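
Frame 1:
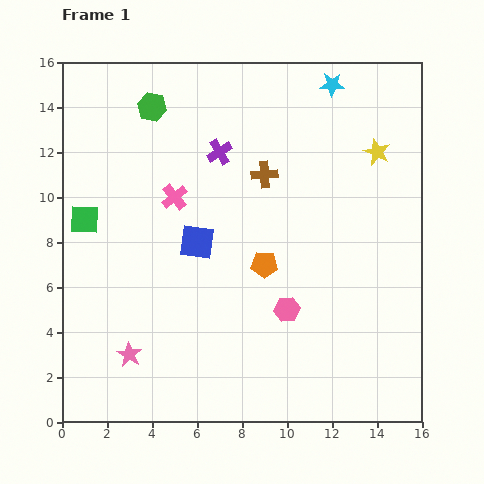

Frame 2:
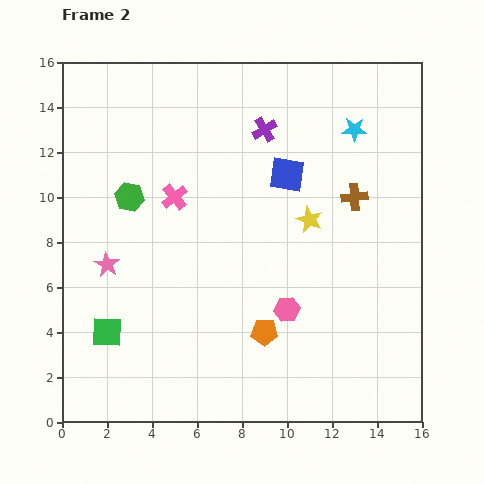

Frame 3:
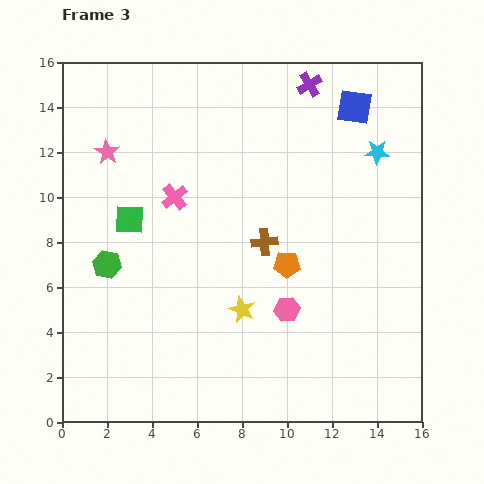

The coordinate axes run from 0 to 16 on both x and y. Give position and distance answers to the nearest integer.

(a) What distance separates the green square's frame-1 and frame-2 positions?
5

The green square moved from (1, 9) to (2, 4), a distance of √(1² + 5²) ≈ 5.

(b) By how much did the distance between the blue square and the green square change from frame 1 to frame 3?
+6

Distance in frame 1: 5. Distance in frame 3: 11.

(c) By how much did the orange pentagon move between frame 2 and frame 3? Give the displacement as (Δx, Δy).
(1, 3)

The orange pentagon was at (9, 4) in frame 2 and (10, 7) in frame 3.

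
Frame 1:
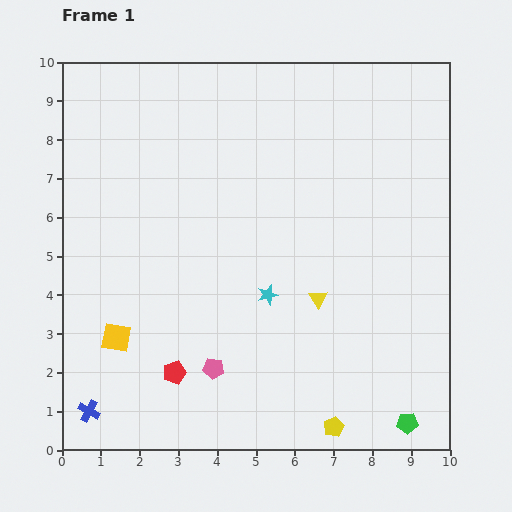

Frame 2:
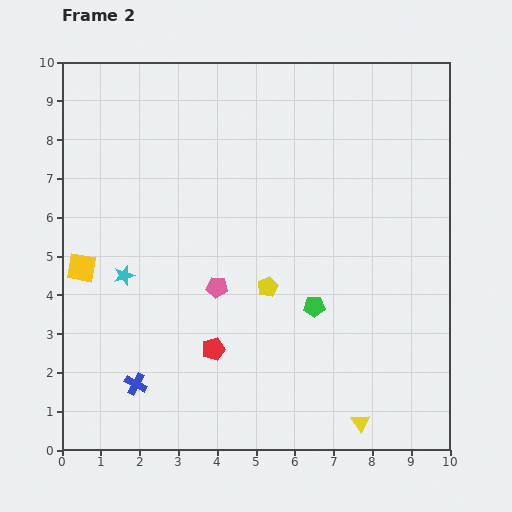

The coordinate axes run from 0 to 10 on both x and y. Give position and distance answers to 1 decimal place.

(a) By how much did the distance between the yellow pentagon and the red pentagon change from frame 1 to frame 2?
-2.2

Distance in frame 1: 4.3. Distance in frame 2: 2.1.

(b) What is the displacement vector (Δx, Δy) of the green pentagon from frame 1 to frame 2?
(-2.4, 3.0)

The green pentagon was at (8.9, 0.7) in frame 1 and (6.5, 3.7) in frame 2.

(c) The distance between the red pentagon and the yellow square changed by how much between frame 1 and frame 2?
+2.3

Distance in frame 1: 1.7. Distance in frame 2: 4.0.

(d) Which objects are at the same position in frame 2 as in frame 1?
none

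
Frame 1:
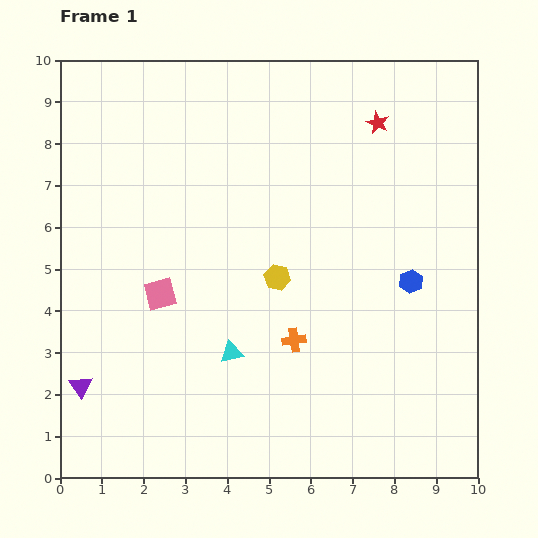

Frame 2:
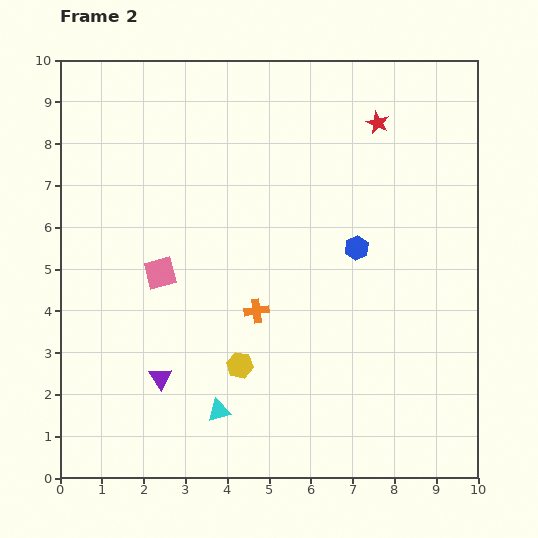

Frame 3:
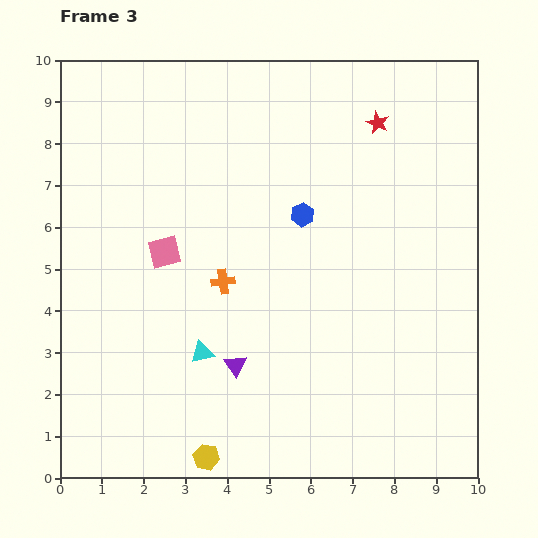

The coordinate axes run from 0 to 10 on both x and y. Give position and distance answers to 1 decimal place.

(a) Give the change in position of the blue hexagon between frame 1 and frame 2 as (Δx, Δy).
(-1.3, 0.8)

The blue hexagon was at (8.4, 4.7) in frame 1 and (7.1, 5.5) in frame 2.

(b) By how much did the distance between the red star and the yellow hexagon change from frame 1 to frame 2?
+2.3

Distance in frame 1: 4.4. Distance in frame 2: 6.7.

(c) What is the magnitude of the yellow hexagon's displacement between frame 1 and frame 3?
4.6

The yellow hexagon moved from (5.2, 4.8) to (3.5, 0.5), a distance of √(1.7² + 4.3²) ≈ 4.6.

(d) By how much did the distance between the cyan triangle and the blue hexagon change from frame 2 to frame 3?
-1.0

Distance in frame 2: 5.1. Distance in frame 3: 4.1.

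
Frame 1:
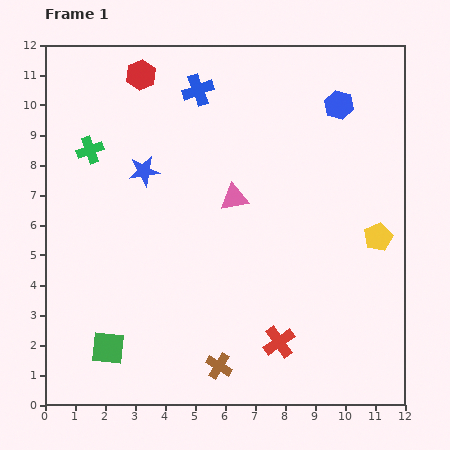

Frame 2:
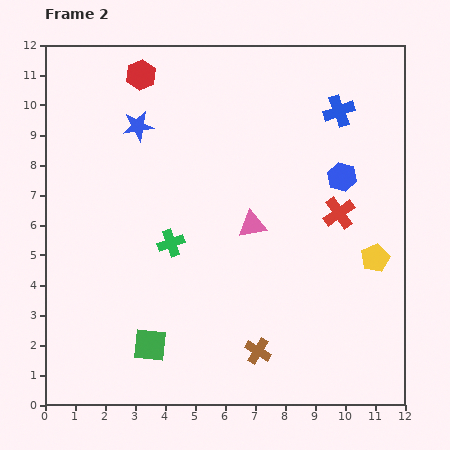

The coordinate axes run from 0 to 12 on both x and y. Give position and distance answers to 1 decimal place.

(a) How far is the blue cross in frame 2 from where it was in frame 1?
4.8

The blue cross moved from (5.1, 10.5) to (9.8, 9.8), a distance of √(4.7² + 0.7²) ≈ 4.8.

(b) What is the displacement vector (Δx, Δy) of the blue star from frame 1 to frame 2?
(-0.2, 1.5)

The blue star was at (3.3, 7.8) in frame 1 and (3.1, 9.3) in frame 2.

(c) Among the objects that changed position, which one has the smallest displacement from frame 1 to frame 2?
the yellow pentagon

(moved 0.7)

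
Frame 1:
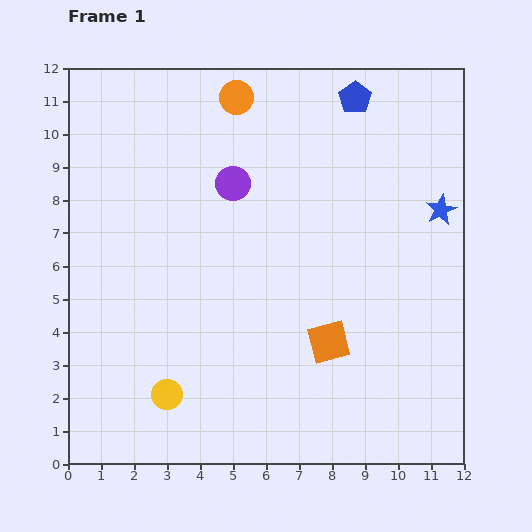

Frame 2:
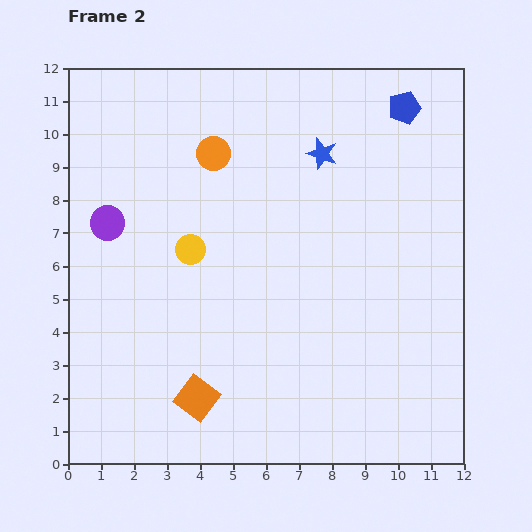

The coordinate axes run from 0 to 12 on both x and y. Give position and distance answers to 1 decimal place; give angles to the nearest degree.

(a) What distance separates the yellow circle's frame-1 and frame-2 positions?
4.5

The yellow circle moved from (3.0, 2.1) to (3.7, 6.5), a distance of √(0.7² + 4.4²) ≈ 4.5.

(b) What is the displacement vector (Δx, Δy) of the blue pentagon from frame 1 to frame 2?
(1.5, -0.3)

The blue pentagon was at (8.7, 11.1) in frame 1 and (10.2, 10.8) in frame 2.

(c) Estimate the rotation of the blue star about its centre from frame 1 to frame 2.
28° counter-clockwise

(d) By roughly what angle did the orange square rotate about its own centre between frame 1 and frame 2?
39° counter-clockwise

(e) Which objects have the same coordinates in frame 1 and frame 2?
none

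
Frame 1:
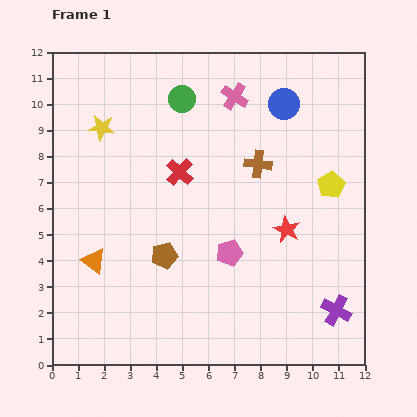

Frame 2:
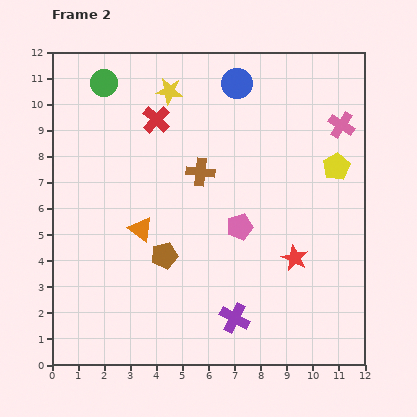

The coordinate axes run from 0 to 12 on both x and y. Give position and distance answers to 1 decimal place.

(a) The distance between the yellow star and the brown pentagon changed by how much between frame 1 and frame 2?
+0.8

Distance in frame 1: 5.5. Distance in frame 2: 6.3.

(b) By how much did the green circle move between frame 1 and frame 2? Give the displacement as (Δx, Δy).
(-3.0, 0.6)

The green circle was at (5.0, 10.2) in frame 1 and (2.0, 10.8) in frame 2.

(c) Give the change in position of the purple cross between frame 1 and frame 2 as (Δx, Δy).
(-3.9, -0.3)

The purple cross was at (10.9, 2.1) in frame 1 and (7.0, 1.8) in frame 2.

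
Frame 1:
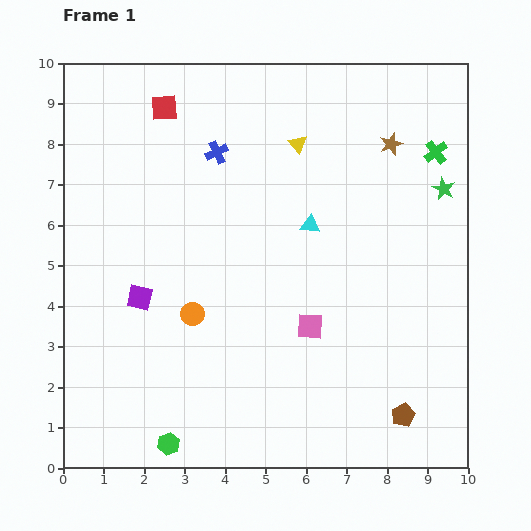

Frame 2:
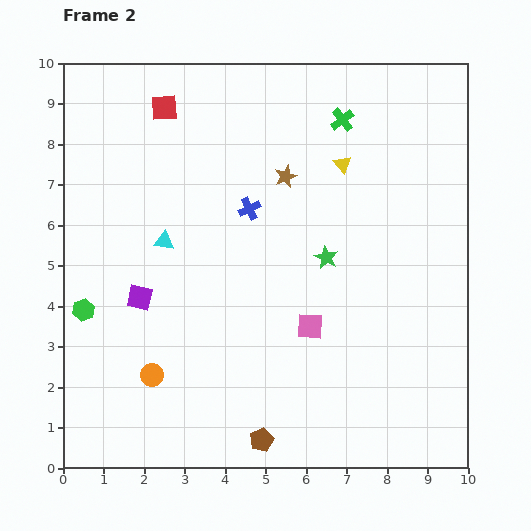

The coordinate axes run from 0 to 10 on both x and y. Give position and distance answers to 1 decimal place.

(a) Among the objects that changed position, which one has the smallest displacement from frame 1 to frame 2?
the yellow triangle

(moved 1.2)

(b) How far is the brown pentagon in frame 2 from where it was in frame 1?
3.6

The brown pentagon moved from (8.4, 1.3) to (4.9, 0.7), a distance of √(3.5² + 0.6²) ≈ 3.6.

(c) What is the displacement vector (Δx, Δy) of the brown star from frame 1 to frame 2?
(-2.6, -0.8)

The brown star was at (8.1, 8.0) in frame 1 and (5.5, 7.2) in frame 2.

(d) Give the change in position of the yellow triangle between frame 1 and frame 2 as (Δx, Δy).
(1.1, -0.5)

The yellow triangle was at (5.8, 8.0) in frame 1 and (6.9, 7.5) in frame 2.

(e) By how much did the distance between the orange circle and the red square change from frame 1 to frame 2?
+1.5

Distance in frame 1: 5.1. Distance in frame 2: 6.6.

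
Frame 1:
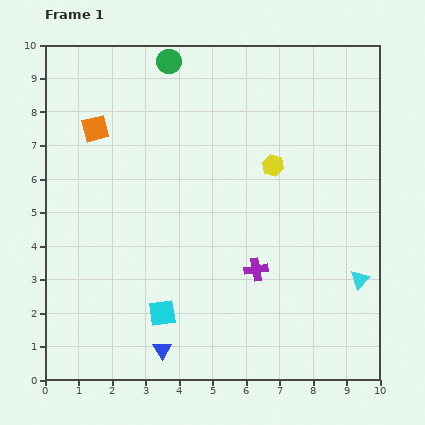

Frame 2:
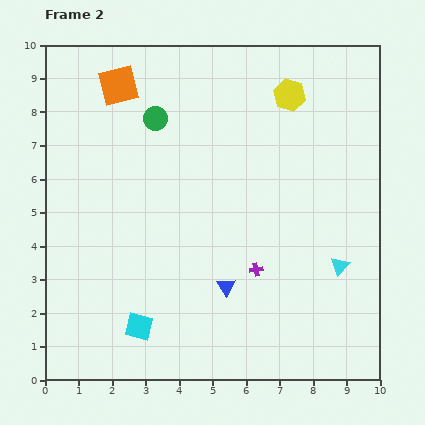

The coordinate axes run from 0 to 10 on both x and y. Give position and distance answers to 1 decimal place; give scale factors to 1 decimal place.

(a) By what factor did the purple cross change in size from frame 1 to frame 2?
0.6×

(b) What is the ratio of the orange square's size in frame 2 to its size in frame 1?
1.5×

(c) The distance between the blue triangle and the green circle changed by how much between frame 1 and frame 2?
-3.2

Distance in frame 1: 8.6. Distance in frame 2: 5.4.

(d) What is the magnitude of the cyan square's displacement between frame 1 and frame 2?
0.8

The cyan square moved from (3.5, 2.0) to (2.8, 1.6), a distance of √(0.7² + 0.4²) ≈ 0.8.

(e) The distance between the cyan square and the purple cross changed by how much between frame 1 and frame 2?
+0.8

Distance in frame 1: 3.1. Distance in frame 2: 3.9.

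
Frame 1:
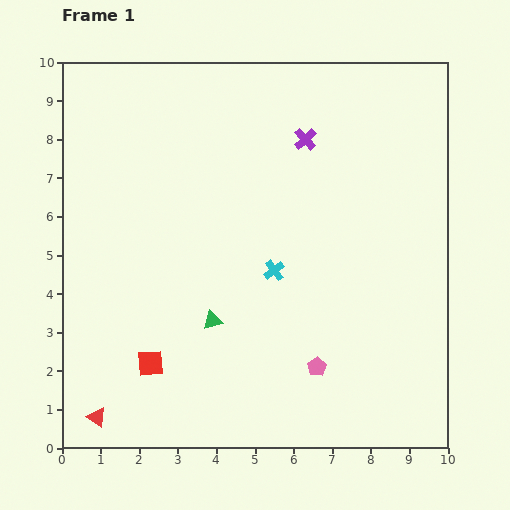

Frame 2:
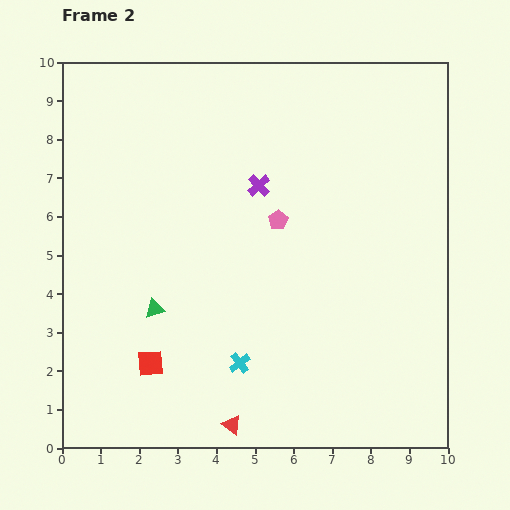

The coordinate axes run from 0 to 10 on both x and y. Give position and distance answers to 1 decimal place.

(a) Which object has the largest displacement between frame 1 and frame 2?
the pink pentagon

(moved 3.9; next 3.5)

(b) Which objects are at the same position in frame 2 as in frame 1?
the red square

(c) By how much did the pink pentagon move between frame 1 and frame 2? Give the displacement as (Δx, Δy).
(-1.0, 3.8)

The pink pentagon was at (6.6, 2.1) in frame 1 and (5.6, 5.9) in frame 2.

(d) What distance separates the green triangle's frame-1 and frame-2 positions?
1.5

The green triangle moved from (3.9, 3.3) to (2.4, 3.6), a distance of √(1.5² + 0.3²) ≈ 1.5.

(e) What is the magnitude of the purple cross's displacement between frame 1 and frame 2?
1.7

The purple cross moved from (6.3, 8.0) to (5.1, 6.8), a distance of √(1.2² + 1.2²) ≈ 1.7.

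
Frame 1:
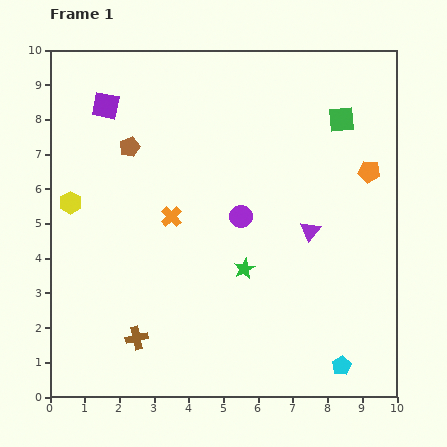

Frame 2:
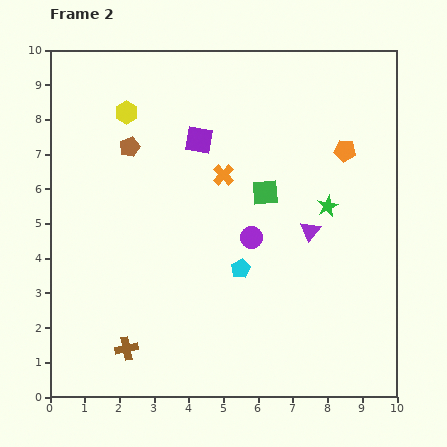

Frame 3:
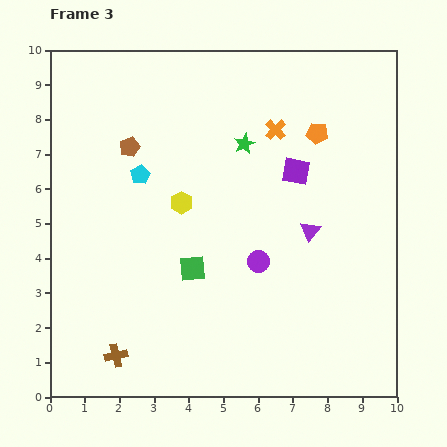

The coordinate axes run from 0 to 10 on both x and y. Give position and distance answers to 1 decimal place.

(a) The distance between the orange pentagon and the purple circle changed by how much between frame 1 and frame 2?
-0.2

Distance in frame 1: 3.9. Distance in frame 2: 3.7.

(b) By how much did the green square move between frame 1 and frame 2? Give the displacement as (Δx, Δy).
(-2.2, -2.1)

The green square was at (8.4, 8.0) in frame 1 and (6.2, 5.9) in frame 2.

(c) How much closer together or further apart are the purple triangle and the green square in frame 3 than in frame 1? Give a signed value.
+0.3

Distance in frame 1: 3.3. Distance in frame 3: 3.6.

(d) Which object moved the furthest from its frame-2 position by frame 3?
the cyan pentagon

(moved 4.0; next 3.1)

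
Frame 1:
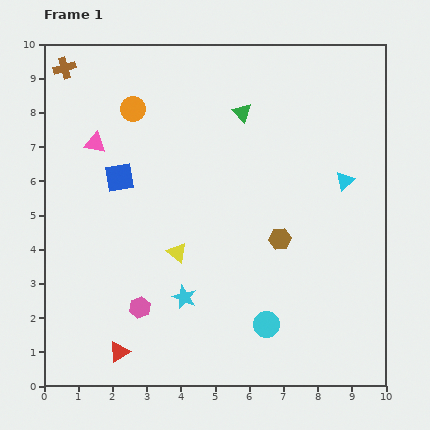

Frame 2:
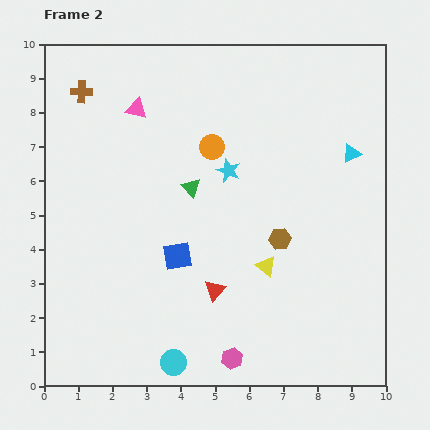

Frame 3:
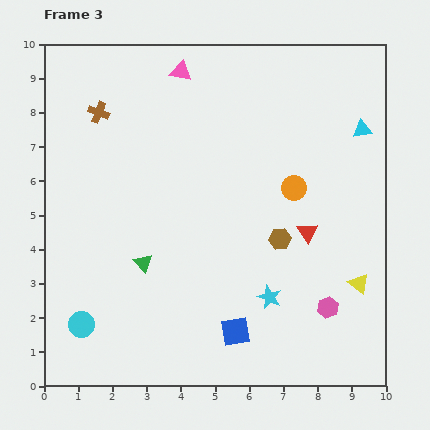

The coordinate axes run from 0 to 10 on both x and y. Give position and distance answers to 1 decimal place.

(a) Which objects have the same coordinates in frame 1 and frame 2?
the brown hexagon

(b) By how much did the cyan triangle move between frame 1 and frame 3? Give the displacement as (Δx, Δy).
(0.5, 1.5)

The cyan triangle was at (8.8, 6.0) in frame 1 and (9.3, 7.5) in frame 3.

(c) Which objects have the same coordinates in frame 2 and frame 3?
the brown hexagon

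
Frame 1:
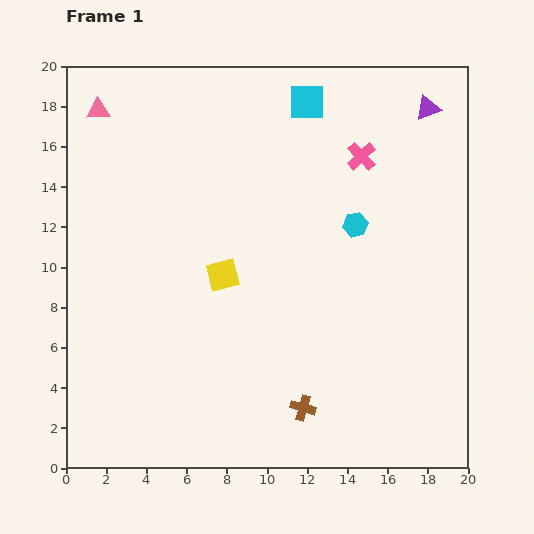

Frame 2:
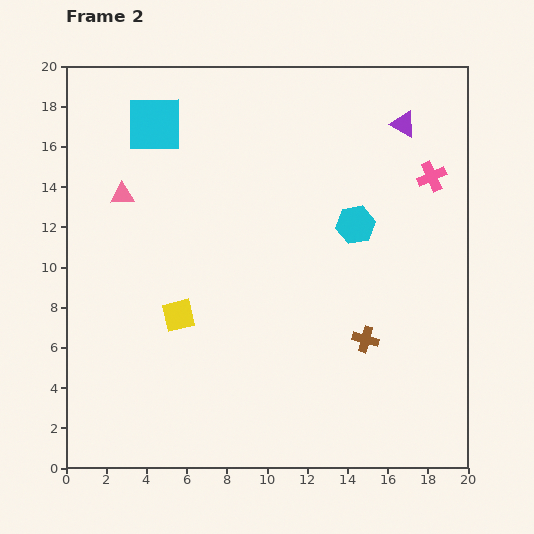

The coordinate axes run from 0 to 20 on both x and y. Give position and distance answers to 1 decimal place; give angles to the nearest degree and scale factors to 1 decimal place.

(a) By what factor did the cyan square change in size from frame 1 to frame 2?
1.6×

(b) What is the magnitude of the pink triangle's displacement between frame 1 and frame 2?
4.4

The pink triangle moved from (1.6, 17.8) to (2.8, 13.6), a distance of √(1.2² + 4.2²) ≈ 4.4.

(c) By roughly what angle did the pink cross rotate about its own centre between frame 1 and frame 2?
18° clockwise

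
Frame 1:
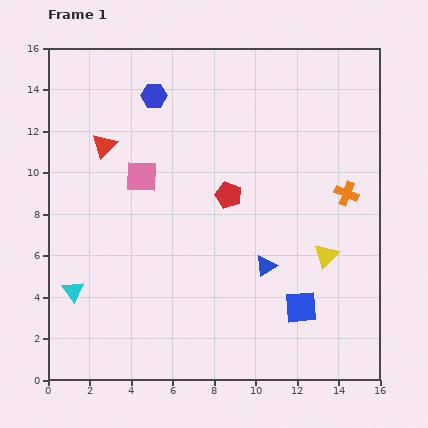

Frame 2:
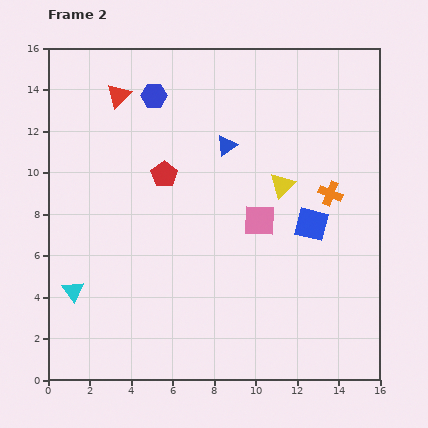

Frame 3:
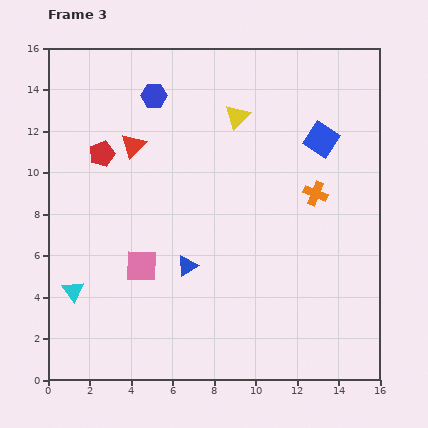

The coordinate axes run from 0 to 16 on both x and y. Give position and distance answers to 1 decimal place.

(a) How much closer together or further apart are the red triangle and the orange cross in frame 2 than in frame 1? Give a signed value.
-0.7

Distance in frame 1: 11.9. Distance in frame 2: 11.2.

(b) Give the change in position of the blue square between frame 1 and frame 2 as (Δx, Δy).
(0.5, 4.0)

The blue square was at (12.2, 3.5) in frame 1 and (12.7, 7.5) in frame 2.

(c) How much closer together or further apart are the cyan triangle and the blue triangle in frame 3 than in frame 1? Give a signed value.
-3.8

Distance in frame 1: 9.4. Distance in frame 3: 5.6.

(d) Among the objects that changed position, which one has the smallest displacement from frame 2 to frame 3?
the orange cross

(moved 0.7)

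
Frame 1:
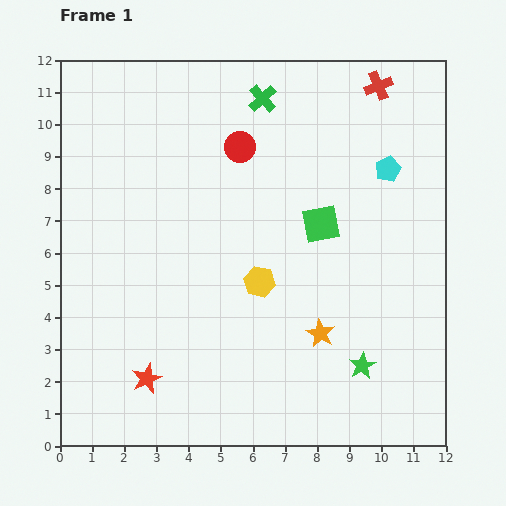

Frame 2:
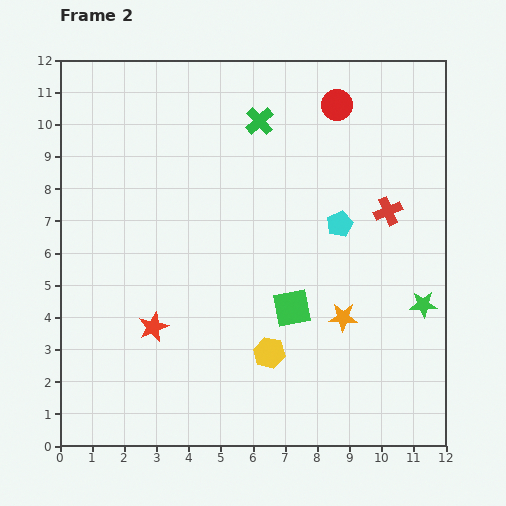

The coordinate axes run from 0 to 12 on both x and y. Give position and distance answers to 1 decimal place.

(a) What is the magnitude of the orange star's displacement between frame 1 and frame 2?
0.9

The orange star moved from (8.1, 3.5) to (8.8, 4.0), a distance of √(0.7² + 0.5²) ≈ 0.9.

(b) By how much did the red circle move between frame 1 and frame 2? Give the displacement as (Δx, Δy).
(3.0, 1.3)

The red circle was at (5.6, 9.3) in frame 1 and (8.6, 10.6) in frame 2.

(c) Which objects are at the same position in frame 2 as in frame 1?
none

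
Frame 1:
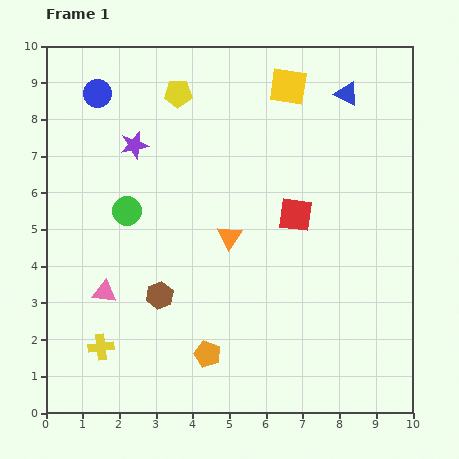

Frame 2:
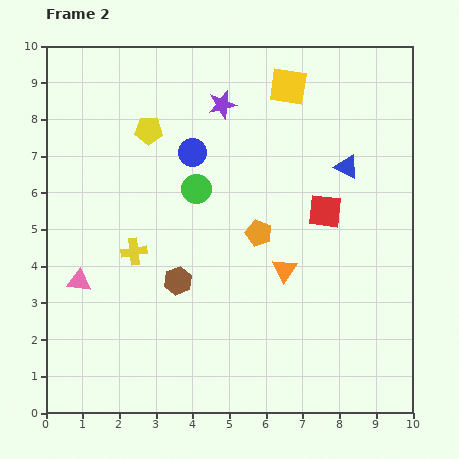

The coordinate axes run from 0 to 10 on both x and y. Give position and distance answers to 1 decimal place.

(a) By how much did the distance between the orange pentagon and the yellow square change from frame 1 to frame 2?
-3.5

Distance in frame 1: 7.6. Distance in frame 2: 4.1.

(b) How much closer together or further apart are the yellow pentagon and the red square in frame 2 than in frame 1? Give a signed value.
+0.7

Distance in frame 1: 4.6. Distance in frame 2: 5.3.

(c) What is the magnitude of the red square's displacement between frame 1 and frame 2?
0.8

The red square moved from (6.8, 5.4) to (7.6, 5.5), a distance of √(0.8² + 0.1²) ≈ 0.8.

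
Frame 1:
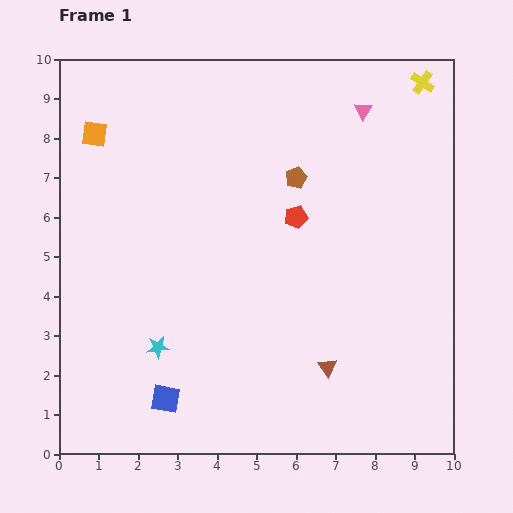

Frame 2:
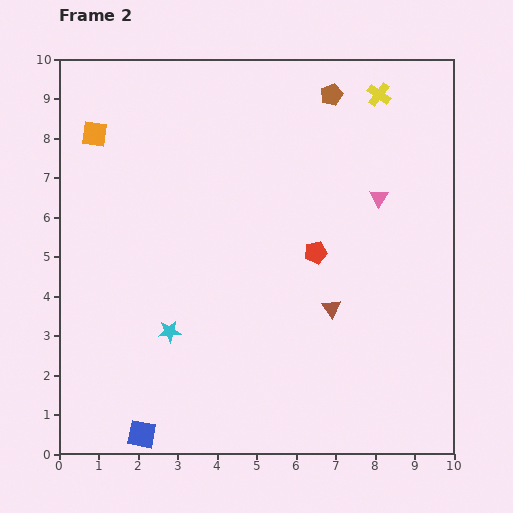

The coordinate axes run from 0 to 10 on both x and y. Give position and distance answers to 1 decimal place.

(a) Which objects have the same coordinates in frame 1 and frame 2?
the orange square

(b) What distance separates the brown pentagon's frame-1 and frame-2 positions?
2.3

The brown pentagon moved from (6.0, 7.0) to (6.9, 9.1), a distance of √(0.9² + 2.1²) ≈ 2.3.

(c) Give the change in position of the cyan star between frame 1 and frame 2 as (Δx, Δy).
(0.3, 0.4)

The cyan star was at (2.5, 2.7) in frame 1 and (2.8, 3.1) in frame 2.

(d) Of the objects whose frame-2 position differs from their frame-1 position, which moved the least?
the cyan star

(moved 0.5)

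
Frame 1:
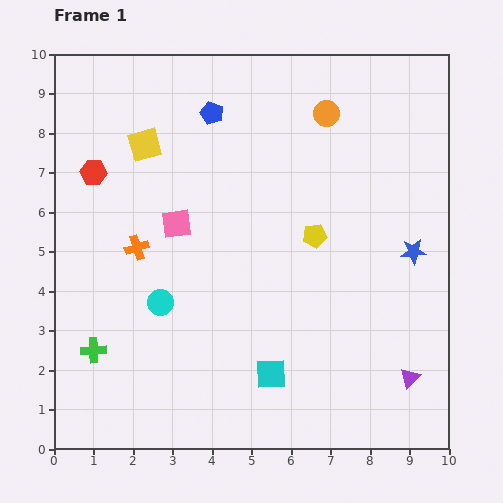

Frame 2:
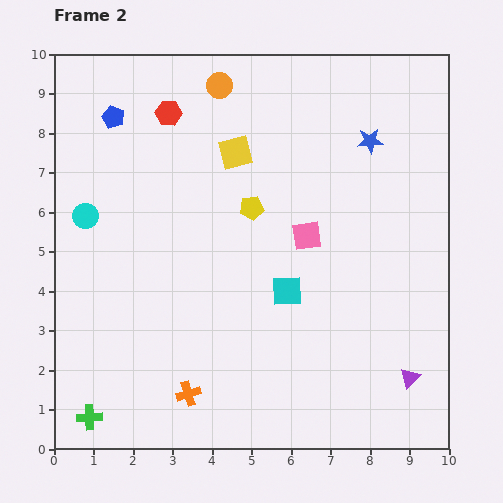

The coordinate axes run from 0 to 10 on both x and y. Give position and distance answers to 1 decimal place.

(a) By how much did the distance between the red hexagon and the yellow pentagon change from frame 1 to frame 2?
-2.6

Distance in frame 1: 5.8. Distance in frame 2: 3.2.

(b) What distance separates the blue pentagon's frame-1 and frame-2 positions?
2.5

The blue pentagon moved from (4.0, 8.5) to (1.5, 8.4), a distance of √(2.5² + 0.1²) ≈ 2.5.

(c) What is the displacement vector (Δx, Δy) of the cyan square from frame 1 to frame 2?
(0.4, 2.1)

The cyan square was at (5.5, 1.9) in frame 1 and (5.9, 4.0) in frame 2.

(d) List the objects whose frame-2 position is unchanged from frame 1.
the purple triangle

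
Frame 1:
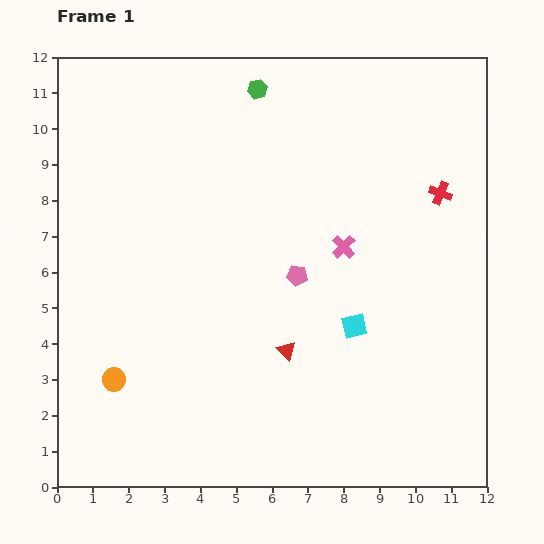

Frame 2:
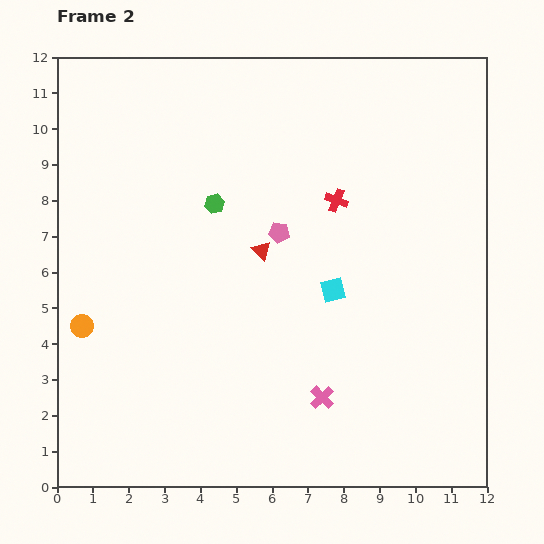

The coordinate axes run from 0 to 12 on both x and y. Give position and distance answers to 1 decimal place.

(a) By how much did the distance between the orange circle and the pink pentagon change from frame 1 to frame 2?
+0.2

Distance in frame 1: 5.9. Distance in frame 2: 6.1.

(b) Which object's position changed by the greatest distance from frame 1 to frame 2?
the pink cross

(moved 4.2; next 3.4)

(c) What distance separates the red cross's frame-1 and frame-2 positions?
2.9

The red cross moved from (10.7, 8.2) to (7.8, 8.0), a distance of √(2.9² + 0.2²) ≈ 2.9.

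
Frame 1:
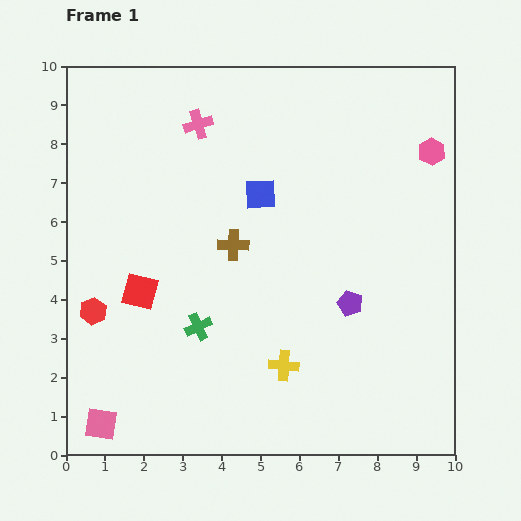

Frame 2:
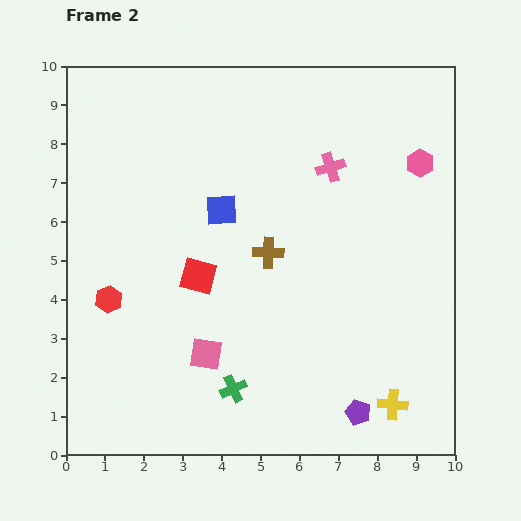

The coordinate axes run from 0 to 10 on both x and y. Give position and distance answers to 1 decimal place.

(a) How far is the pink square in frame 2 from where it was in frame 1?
3.2

The pink square moved from (0.9, 0.8) to (3.6, 2.6), a distance of √(2.7² + 1.8²) ≈ 3.2.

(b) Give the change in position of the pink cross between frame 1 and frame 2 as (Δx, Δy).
(3.4, -1.1)

The pink cross was at (3.4, 8.5) in frame 1 and (6.8, 7.4) in frame 2.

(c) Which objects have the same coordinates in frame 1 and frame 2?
none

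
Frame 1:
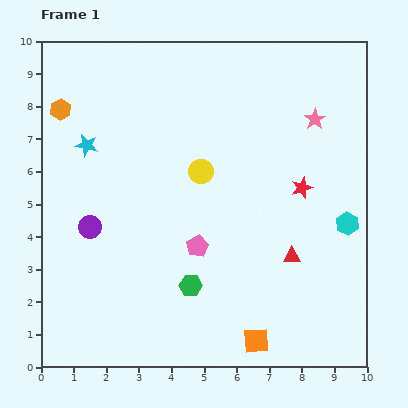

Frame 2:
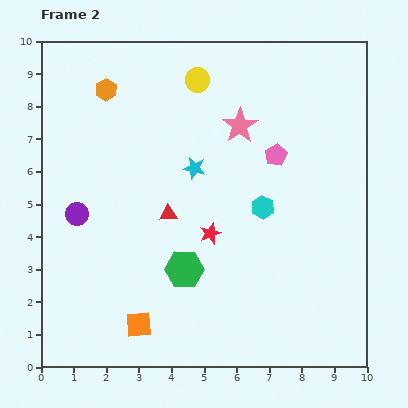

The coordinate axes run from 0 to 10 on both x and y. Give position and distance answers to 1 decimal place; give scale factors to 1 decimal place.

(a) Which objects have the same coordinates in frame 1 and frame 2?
none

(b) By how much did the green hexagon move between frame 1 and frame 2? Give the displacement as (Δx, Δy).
(-0.2, 0.5)

The green hexagon was at (4.6, 2.5) in frame 1 and (4.4, 3.0) in frame 2.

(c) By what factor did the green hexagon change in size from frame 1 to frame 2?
1.7×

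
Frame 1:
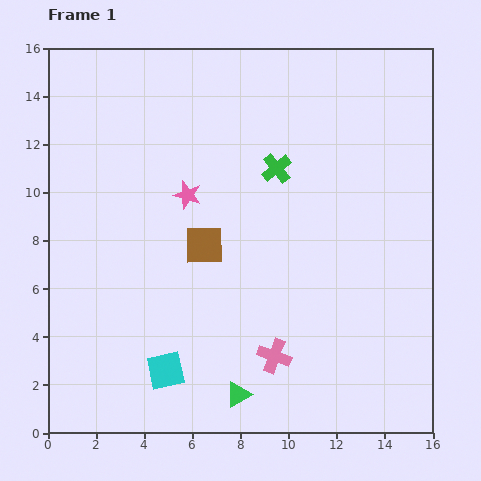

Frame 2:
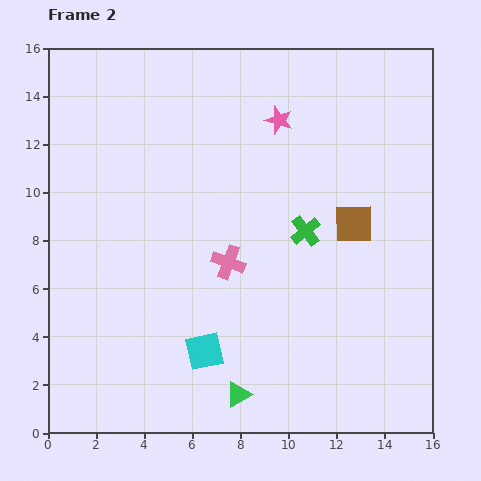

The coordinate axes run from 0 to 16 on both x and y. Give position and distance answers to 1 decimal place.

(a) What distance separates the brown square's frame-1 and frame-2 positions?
6.3

The brown square moved from (6.5, 7.8) to (12.7, 8.7), a distance of √(6.2² + 0.9²) ≈ 6.3.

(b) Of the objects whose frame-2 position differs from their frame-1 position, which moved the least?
the cyan square

(moved 1.8)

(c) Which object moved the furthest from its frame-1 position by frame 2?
the brown square

(moved 6.3; next 4.9)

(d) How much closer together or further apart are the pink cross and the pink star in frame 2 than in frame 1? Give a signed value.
-1.3

Distance in frame 1: 7.6. Distance in frame 2: 6.3.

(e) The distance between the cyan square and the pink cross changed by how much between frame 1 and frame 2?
-0.7

Distance in frame 1: 4.5. Distance in frame 2: 3.8.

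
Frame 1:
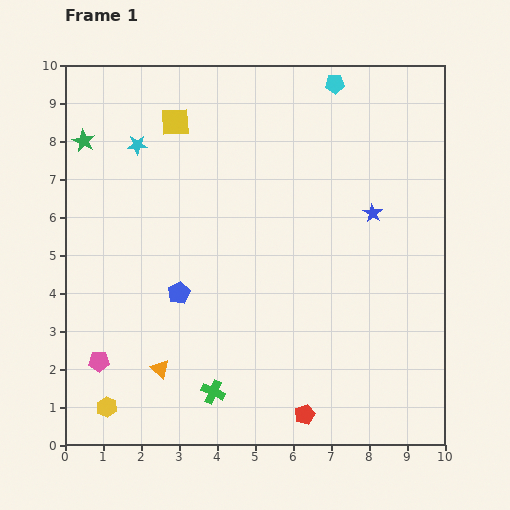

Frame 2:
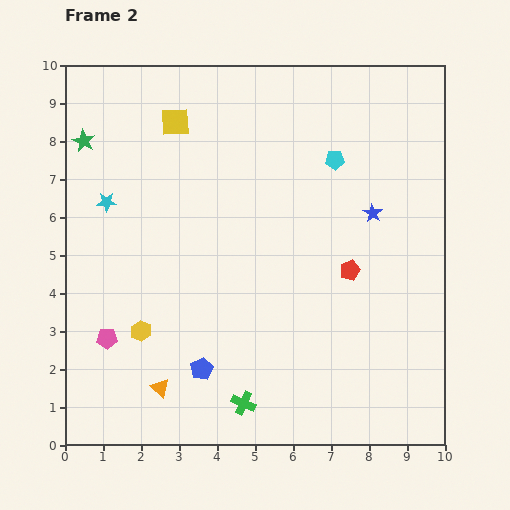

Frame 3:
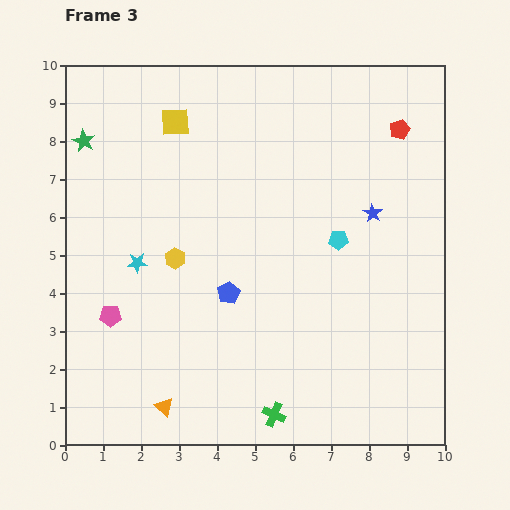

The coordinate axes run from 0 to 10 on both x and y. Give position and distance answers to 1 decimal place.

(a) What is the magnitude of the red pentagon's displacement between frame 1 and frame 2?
4.0

The red pentagon moved from (6.3, 0.8) to (7.5, 4.6), a distance of √(1.2² + 3.8²) ≈ 4.0.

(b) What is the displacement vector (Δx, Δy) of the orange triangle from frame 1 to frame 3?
(0.1, -1.0)

The orange triangle was at (2.5, 2.0) in frame 1 and (2.6, 1.0) in frame 3.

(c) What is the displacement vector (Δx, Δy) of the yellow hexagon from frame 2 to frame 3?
(0.9, 1.9)

The yellow hexagon was at (2.0, 3.0) in frame 2 and (2.9, 4.9) in frame 3.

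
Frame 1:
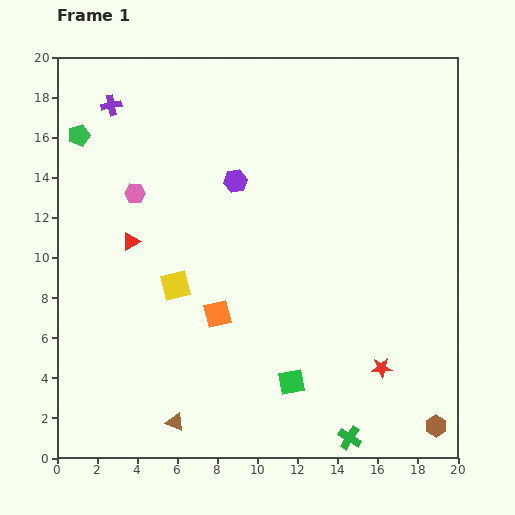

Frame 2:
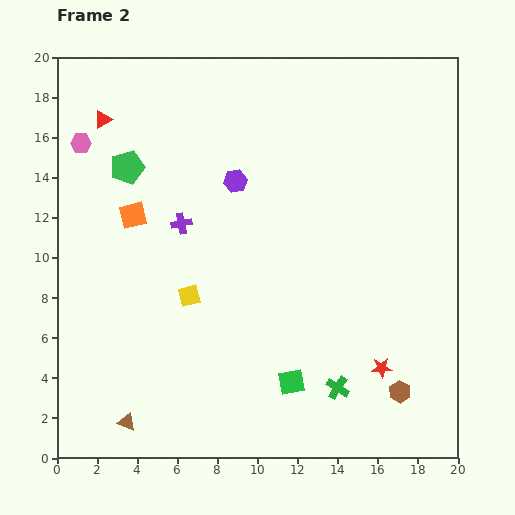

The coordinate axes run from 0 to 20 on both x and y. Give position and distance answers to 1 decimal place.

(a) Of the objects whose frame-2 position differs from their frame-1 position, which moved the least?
the yellow square

(moved 0.9)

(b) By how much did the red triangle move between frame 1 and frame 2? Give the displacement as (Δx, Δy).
(-1.4, 6.1)

The red triangle was at (3.7, 10.8) in frame 1 and (2.3, 16.9) in frame 2.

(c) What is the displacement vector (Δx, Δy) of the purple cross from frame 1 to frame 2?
(3.5, -5.9)

The purple cross was at (2.7, 17.6) in frame 1 and (6.2, 11.7) in frame 2.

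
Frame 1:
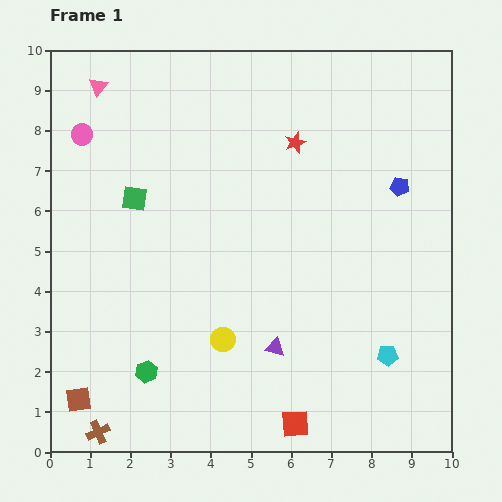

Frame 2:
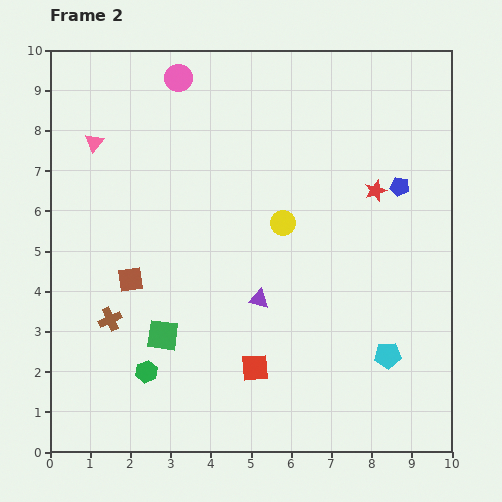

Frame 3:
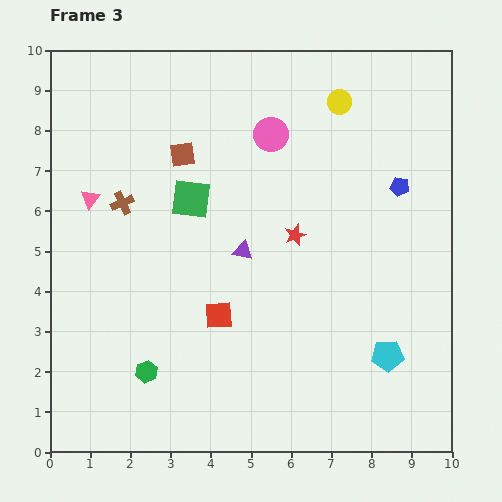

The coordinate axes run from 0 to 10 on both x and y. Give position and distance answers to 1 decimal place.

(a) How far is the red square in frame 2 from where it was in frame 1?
1.7

The red square moved from (6.1, 0.7) to (5.1, 2.1), a distance of √(1.0² + 1.4²) ≈ 1.7.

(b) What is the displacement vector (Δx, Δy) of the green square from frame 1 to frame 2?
(0.7, -3.4)

The green square was at (2.1, 6.3) in frame 1 and (2.8, 2.9) in frame 2.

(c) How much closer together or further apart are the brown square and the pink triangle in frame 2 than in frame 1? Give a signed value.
-4.3

Distance in frame 1: 7.8. Distance in frame 2: 3.5.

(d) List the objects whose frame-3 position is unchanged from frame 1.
the blue pentagon, the cyan pentagon, the green hexagon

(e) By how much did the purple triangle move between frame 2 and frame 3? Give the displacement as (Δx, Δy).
(-0.4, 1.2)

The purple triangle was at (5.2, 3.8) in frame 2 and (4.8, 5.0) in frame 3.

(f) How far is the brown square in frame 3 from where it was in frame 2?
3.4

The brown square moved from (2.0, 4.3) to (3.3, 7.4), a distance of √(1.3² + 3.1²) ≈ 3.4.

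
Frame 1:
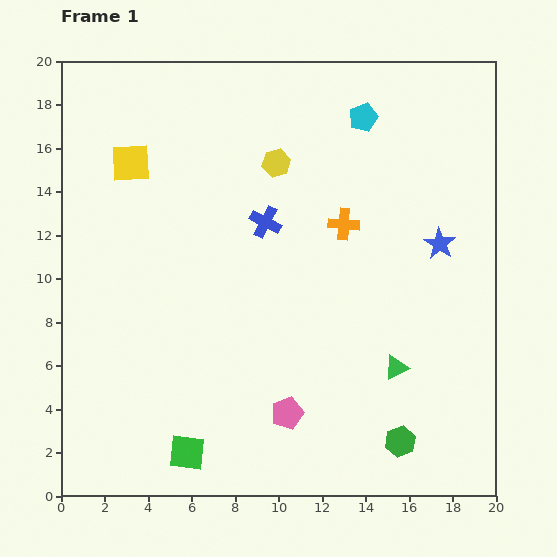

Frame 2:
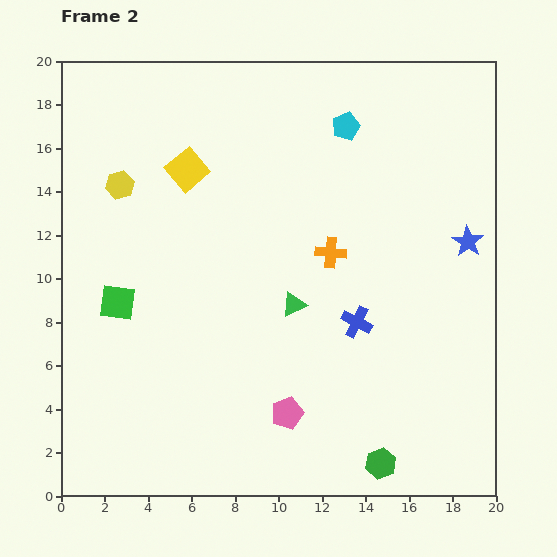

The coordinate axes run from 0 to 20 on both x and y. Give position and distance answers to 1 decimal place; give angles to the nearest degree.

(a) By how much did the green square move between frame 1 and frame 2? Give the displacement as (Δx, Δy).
(-3.2, 6.9)

The green square was at (5.8, 2.0) in frame 1 and (2.6, 8.9) in frame 2.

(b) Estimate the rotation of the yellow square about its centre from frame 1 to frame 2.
37° counter-clockwise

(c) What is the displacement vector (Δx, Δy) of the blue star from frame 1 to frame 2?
(1.3, 0.1)

The blue star was at (17.4, 11.6) in frame 1 and (18.7, 11.7) in frame 2.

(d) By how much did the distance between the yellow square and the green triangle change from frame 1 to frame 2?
-7.5

Distance in frame 1: 15.4. Distance in frame 2: 7.9.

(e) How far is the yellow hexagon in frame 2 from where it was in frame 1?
7.3

The yellow hexagon moved from (9.9, 15.3) to (2.7, 14.3), a distance of √(7.2² + 1.0²) ≈ 7.3.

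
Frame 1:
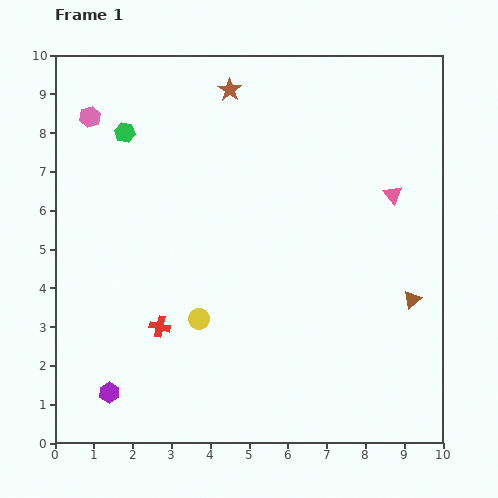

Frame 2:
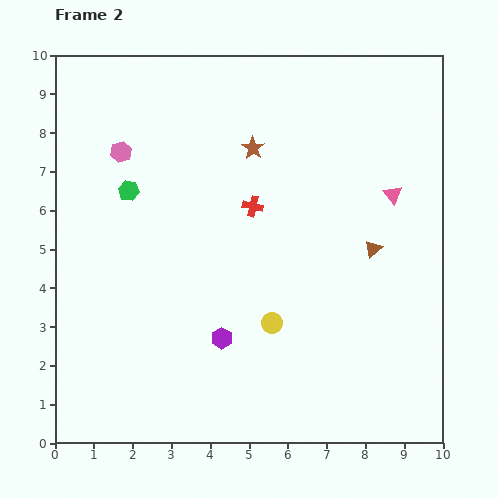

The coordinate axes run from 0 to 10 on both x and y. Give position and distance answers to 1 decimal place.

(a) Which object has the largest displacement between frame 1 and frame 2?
the red cross

(moved 3.9; next 3.2)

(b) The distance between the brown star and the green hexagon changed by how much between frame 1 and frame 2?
+0.5

Distance in frame 1: 2.9. Distance in frame 2: 3.4.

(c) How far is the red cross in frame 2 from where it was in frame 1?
3.9

The red cross moved from (2.7, 3.0) to (5.1, 6.1), a distance of √(2.4² + 3.1²) ≈ 3.9.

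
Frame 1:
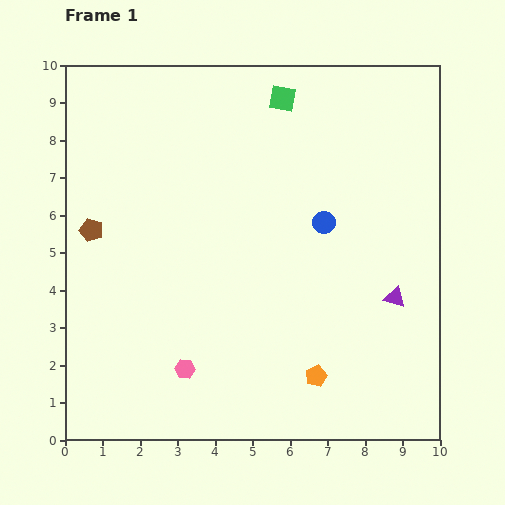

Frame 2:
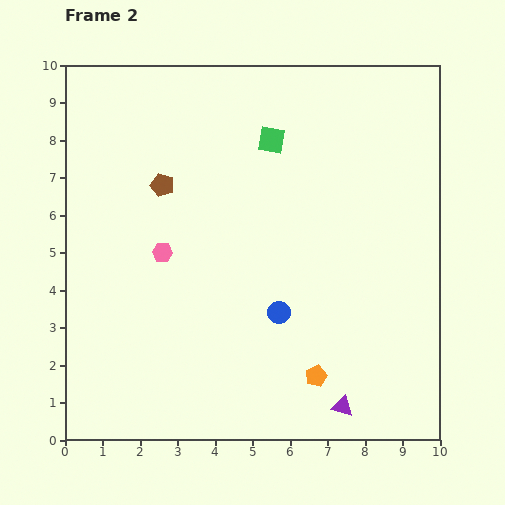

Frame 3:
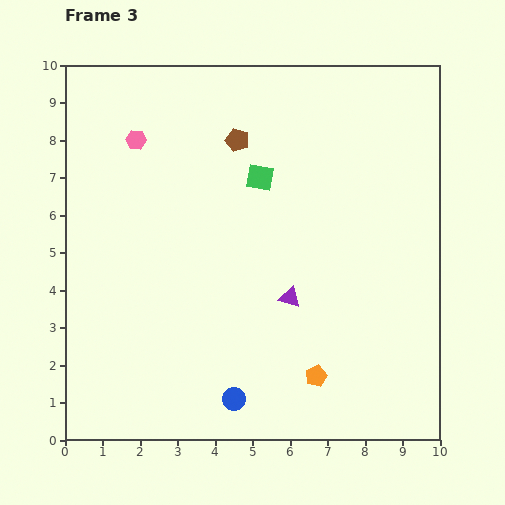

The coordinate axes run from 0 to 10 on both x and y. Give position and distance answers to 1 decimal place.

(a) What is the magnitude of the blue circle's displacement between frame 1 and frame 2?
2.7

The blue circle moved from (6.9, 5.8) to (5.7, 3.4), a distance of √(1.2² + 2.4²) ≈ 2.7.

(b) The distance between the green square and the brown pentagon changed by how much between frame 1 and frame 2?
-3.1

Distance in frame 1: 6.2. Distance in frame 2: 3.1.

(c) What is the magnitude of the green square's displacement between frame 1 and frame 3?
2.2

The green square moved from (5.8, 9.1) to (5.2, 7.0), a distance of √(0.6² + 2.1²) ≈ 2.2.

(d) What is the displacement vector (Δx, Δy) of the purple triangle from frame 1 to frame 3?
(-2.8, 0.0)

The purple triangle was at (8.8, 3.8) in frame 1 and (6.0, 3.8) in frame 3.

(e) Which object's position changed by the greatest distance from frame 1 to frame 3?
the pink hexagon

(moved 6.2; next 5.3)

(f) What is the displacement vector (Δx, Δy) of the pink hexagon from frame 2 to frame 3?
(-0.7, 3.0)

The pink hexagon was at (2.6, 5.0) in frame 2 and (1.9, 8.0) in frame 3.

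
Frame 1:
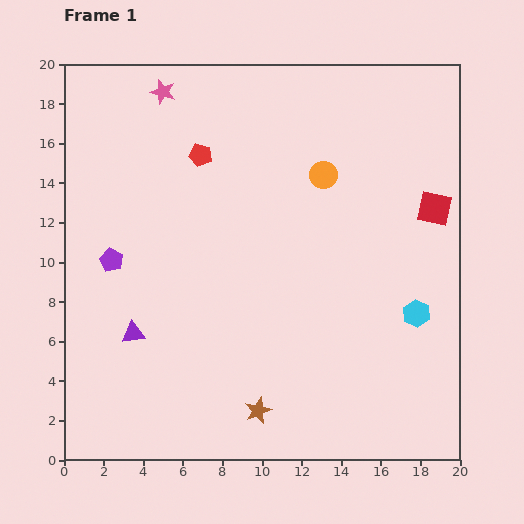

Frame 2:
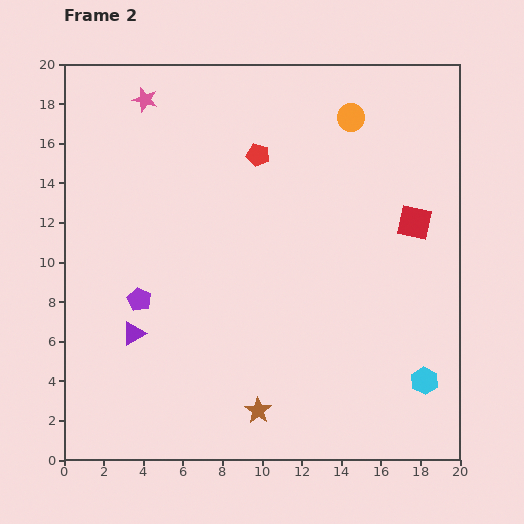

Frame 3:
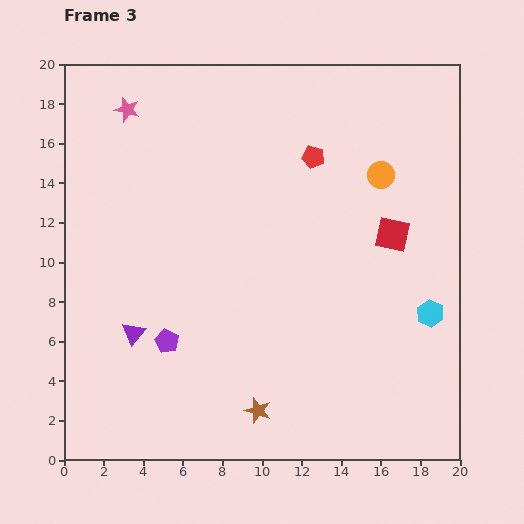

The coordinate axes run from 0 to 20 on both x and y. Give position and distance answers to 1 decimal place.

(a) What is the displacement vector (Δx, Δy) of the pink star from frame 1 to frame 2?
(-0.9, -0.4)

The pink star was at (5.0, 18.6) in frame 1 and (4.1, 18.2) in frame 2.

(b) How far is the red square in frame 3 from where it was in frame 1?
2.5

The red square moved from (18.7, 12.7) to (16.6, 11.4), a distance of √(2.1² + 1.3²) ≈ 2.5.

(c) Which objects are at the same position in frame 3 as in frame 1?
the brown star, the purple triangle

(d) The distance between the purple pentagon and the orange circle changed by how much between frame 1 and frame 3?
+2.2

Distance in frame 1: 11.5. Distance in frame 3: 13.7.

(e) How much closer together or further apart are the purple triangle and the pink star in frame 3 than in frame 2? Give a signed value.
-0.5

Distance in frame 2: 11.8. Distance in frame 3: 11.3.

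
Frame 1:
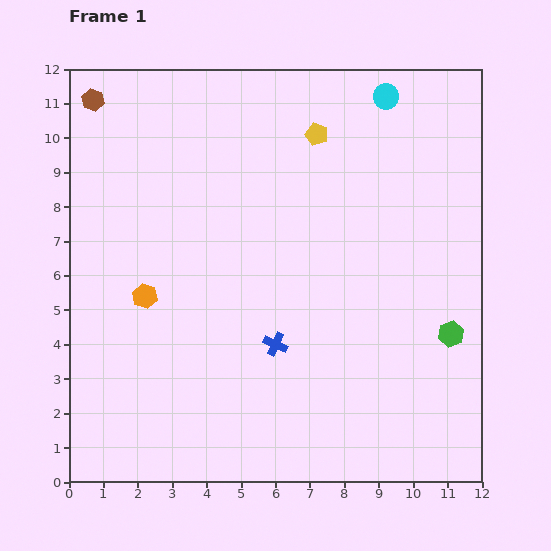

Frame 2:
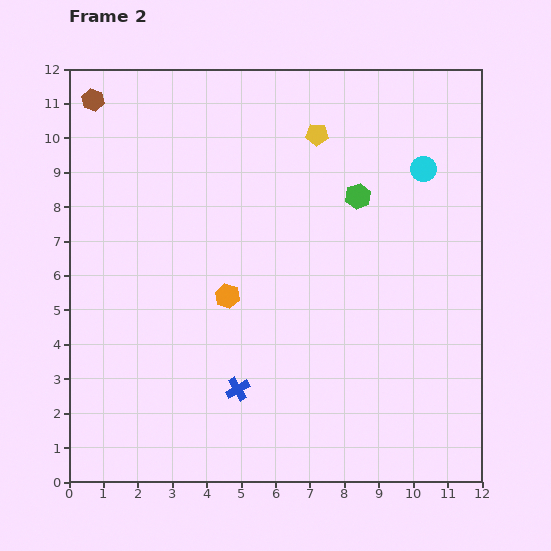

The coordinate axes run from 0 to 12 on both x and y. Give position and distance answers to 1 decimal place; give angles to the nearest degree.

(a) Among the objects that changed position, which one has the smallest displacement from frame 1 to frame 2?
the blue cross

(moved 1.7)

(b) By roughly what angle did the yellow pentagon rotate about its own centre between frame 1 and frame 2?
16° counter-clockwise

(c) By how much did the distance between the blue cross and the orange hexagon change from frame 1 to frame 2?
-1.3

Distance in frame 1: 4.0. Distance in frame 2: 2.7.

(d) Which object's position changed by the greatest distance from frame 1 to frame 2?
the green hexagon

(moved 4.8; next 2.4)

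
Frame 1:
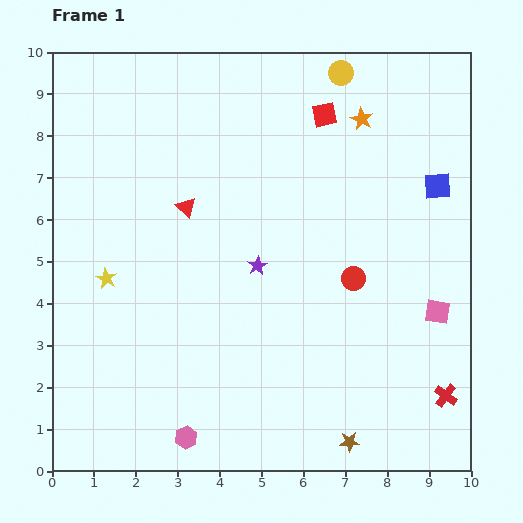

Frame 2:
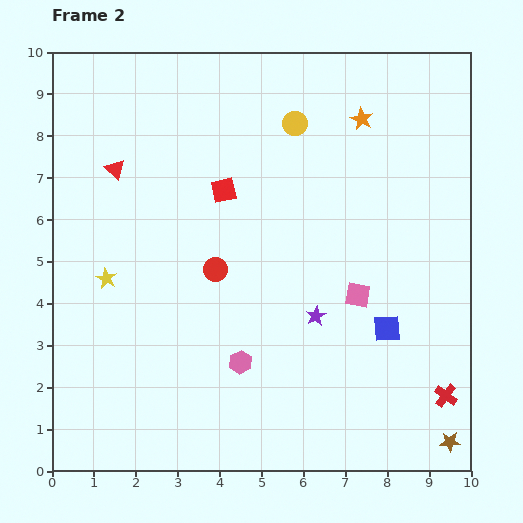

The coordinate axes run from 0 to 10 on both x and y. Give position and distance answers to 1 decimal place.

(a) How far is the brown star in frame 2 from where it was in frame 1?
2.4

The brown star moved from (7.1, 0.7) to (9.5, 0.7), a distance of √(2.4² + 0.0²) ≈ 2.4.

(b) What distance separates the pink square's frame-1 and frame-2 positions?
1.9

The pink square moved from (9.2, 3.8) to (7.3, 4.2), a distance of √(1.9² + 0.4²) ≈ 1.9.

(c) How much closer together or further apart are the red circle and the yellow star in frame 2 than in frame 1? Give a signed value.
-3.3

Distance in frame 1: 5.9. Distance in frame 2: 2.6.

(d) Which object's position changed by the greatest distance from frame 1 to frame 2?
the blue square

(moved 3.6; next 3.3)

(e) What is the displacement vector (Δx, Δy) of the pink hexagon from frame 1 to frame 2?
(1.3, 1.8)

The pink hexagon was at (3.2, 0.8) in frame 1 and (4.5, 2.6) in frame 2.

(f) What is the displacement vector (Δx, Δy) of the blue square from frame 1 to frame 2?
(-1.2, -3.4)

The blue square was at (9.2, 6.8) in frame 1 and (8.0, 3.4) in frame 2.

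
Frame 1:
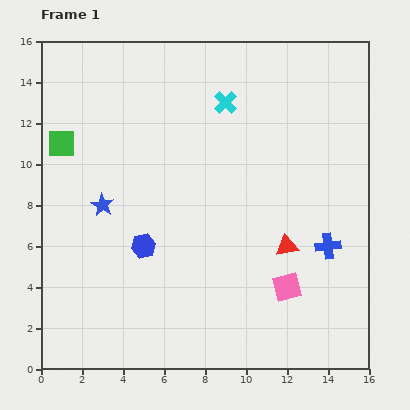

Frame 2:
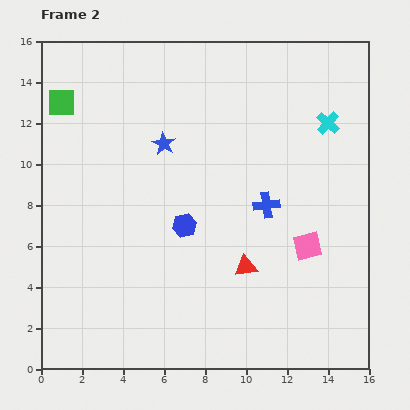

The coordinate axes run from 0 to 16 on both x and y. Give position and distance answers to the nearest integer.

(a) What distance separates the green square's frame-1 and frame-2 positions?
2

The green square moved from (1, 11) to (1, 13), a distance of √(0² + 2²) ≈ 2.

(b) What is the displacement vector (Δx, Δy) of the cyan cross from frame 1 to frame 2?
(5, -1)

The cyan cross was at (9, 13) in frame 1 and (14, 12) in frame 2.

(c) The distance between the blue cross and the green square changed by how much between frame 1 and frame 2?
-3

Distance in frame 1: 14. Distance in frame 2: 11.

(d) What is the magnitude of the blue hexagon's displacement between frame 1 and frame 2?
2

The blue hexagon moved from (5, 6) to (7, 7), a distance of √(2² + 1²) ≈ 2.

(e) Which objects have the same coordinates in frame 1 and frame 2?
none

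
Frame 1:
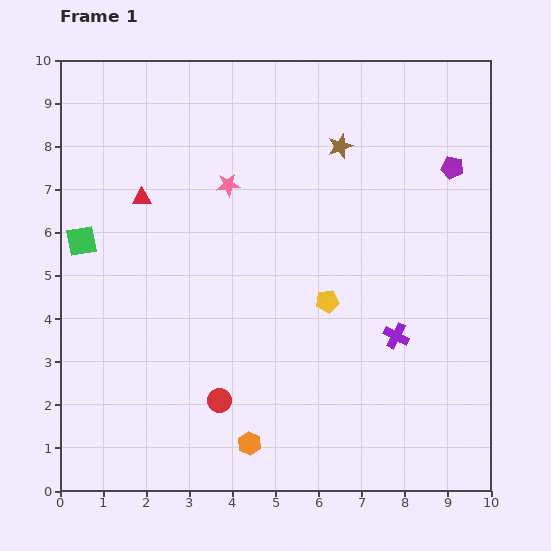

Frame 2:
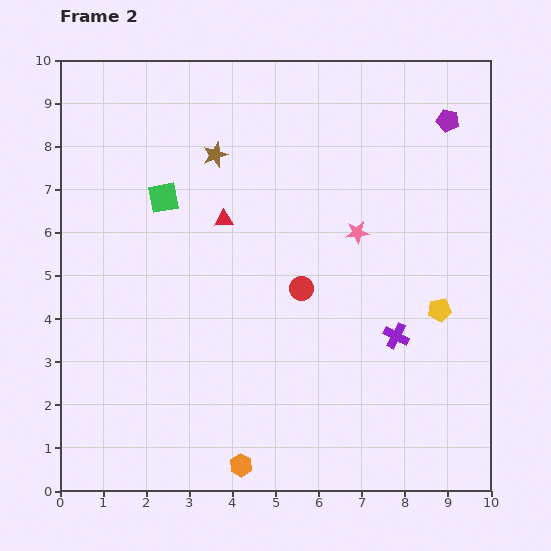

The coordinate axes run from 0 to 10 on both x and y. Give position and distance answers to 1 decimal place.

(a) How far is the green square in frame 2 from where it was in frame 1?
2.1

The green square moved from (0.5, 5.8) to (2.4, 6.8), a distance of √(1.9² + 1.0²) ≈ 2.1.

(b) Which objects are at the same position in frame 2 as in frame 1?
the purple cross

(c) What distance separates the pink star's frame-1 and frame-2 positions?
3.2

The pink star moved from (3.9, 7.1) to (6.9, 6.0), a distance of √(3.0² + 1.1²) ≈ 3.2.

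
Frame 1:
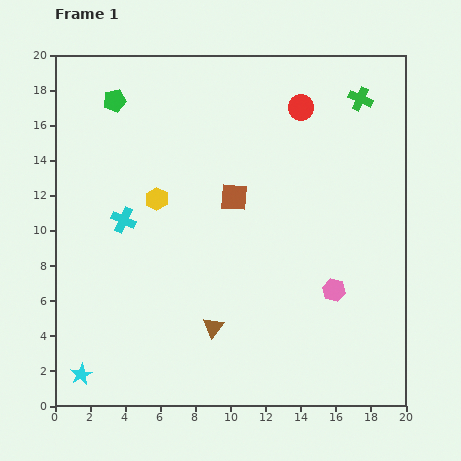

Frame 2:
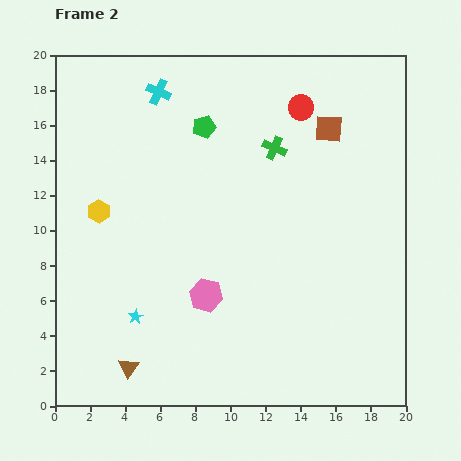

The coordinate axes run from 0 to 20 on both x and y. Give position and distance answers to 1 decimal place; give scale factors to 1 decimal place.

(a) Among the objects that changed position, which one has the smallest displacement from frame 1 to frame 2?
the yellow hexagon

(moved 3.4)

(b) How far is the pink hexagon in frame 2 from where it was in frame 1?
7.3

The pink hexagon moved from (15.9, 6.6) to (8.6, 6.3), a distance of √(7.3² + 0.3²) ≈ 7.3.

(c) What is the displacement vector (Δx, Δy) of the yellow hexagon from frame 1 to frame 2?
(-3.3, -0.7)

The yellow hexagon was at (5.8, 11.8) in frame 1 and (2.5, 11.1) in frame 2.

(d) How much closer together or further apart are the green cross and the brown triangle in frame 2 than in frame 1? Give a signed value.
-0.5

Distance in frame 1: 15.5. Distance in frame 2: 15.0.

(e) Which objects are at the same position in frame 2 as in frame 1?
the red circle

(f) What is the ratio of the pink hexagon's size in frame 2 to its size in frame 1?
1.4×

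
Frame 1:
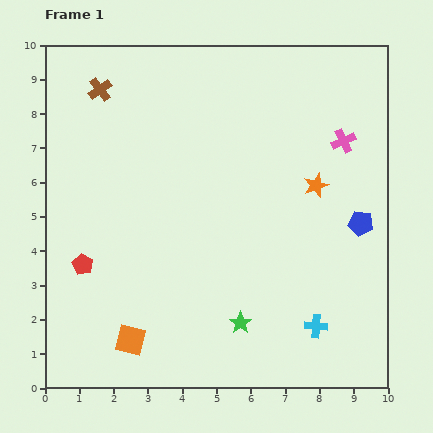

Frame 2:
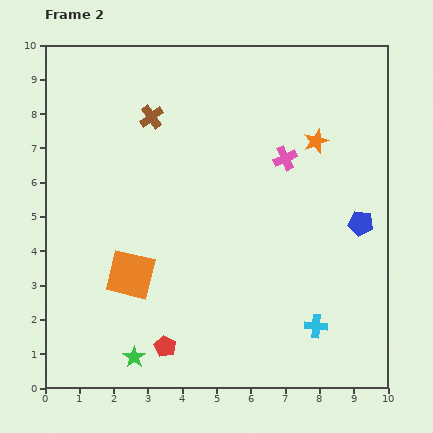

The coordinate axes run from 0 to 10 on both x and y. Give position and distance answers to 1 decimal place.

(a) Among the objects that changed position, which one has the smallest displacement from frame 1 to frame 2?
the orange star

(moved 1.3)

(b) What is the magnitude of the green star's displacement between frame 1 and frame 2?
3.3

The green star moved from (5.7, 1.9) to (2.6, 0.9), a distance of √(3.1² + 1.0²) ≈ 3.3.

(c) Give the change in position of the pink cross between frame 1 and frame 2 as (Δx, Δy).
(-1.7, -0.5)

The pink cross was at (8.7, 7.2) in frame 1 and (7.0, 6.7) in frame 2.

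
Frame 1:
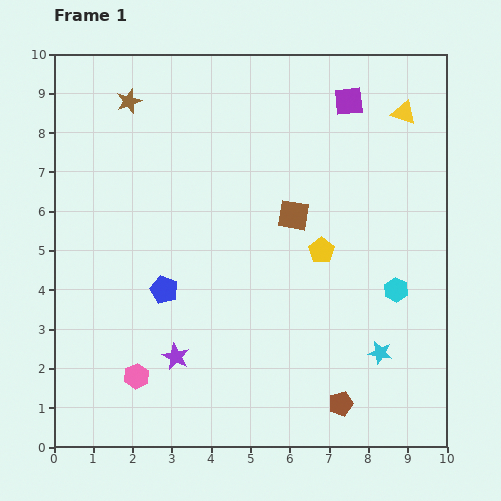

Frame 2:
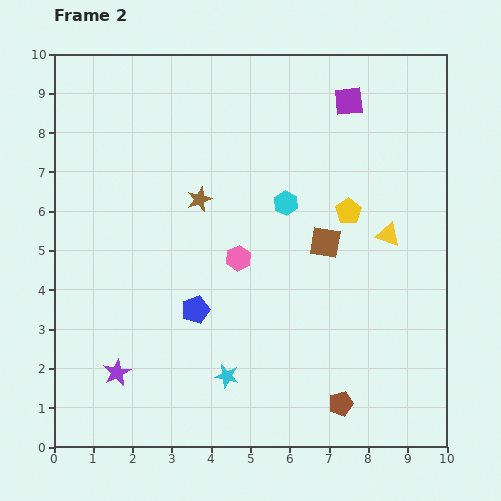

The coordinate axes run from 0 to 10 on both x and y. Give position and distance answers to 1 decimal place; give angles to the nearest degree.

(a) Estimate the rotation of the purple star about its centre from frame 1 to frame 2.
18° clockwise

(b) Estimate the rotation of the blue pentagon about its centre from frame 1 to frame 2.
31° clockwise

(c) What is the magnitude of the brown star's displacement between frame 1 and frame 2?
3.1

The brown star moved from (1.9, 8.8) to (3.7, 6.3), a distance of √(1.8² + 2.5²) ≈ 3.1.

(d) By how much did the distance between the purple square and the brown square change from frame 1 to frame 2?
+0.4

Distance in frame 1: 3.2. Distance in frame 2: 3.6.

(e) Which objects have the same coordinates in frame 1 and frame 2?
the purple square, the brown pentagon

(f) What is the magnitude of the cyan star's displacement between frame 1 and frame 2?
3.9

The cyan star moved from (8.3, 2.4) to (4.4, 1.8), a distance of √(3.9² + 0.6²) ≈ 3.9.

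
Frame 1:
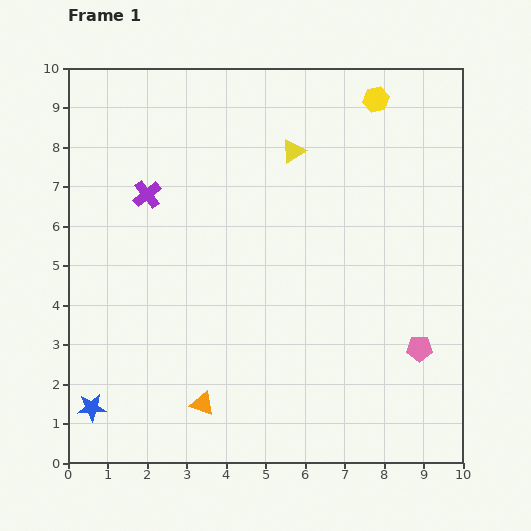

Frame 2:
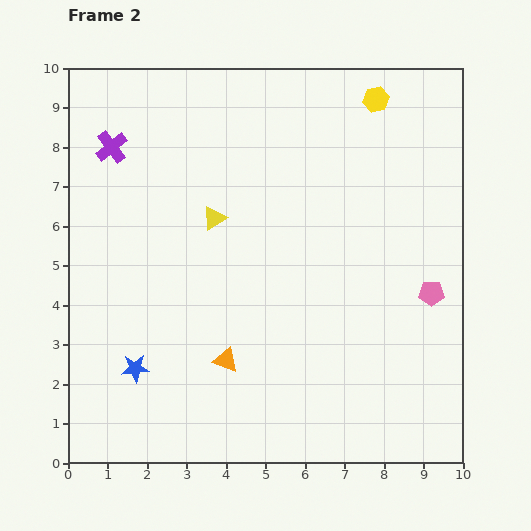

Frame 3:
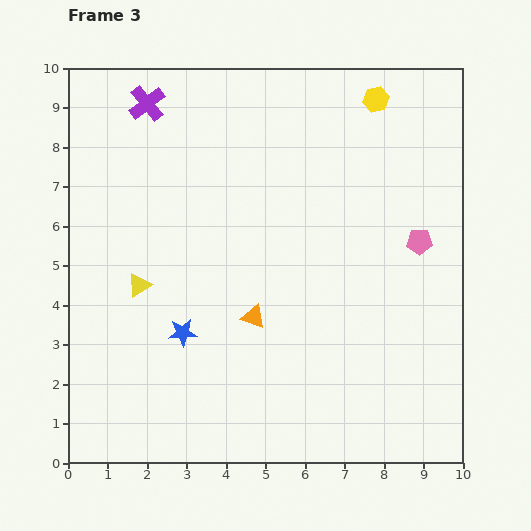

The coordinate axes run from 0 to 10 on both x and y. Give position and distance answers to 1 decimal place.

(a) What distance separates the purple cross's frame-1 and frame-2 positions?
1.5

The purple cross moved from (2.0, 6.8) to (1.1, 8.0), a distance of √(0.9² + 1.2²) ≈ 1.5.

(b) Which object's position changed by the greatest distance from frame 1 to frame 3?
the yellow triangle

(moved 5.2; next 3.0)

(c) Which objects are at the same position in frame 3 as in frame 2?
the yellow hexagon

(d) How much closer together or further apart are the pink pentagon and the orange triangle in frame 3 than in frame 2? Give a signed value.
-0.9

Distance in frame 2: 5.5. Distance in frame 3: 4.6.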